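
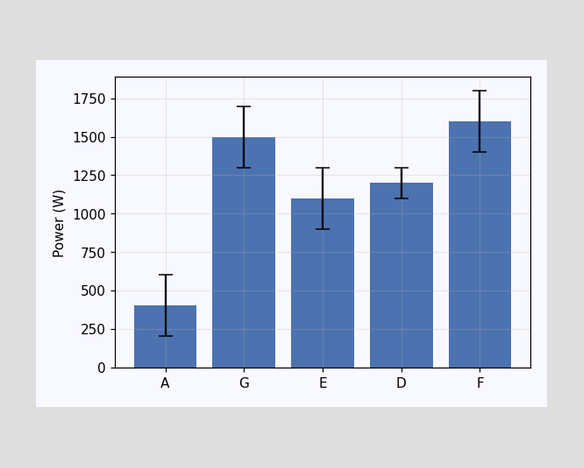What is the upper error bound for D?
The D bar's upper whisker reaches 1300W.

1300W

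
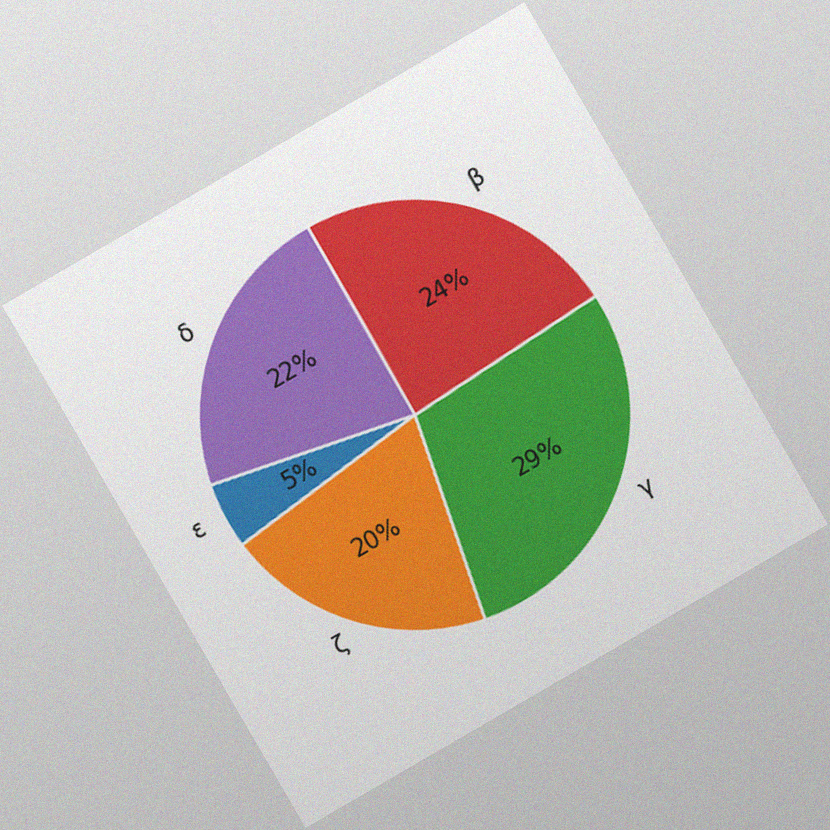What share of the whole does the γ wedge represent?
29%

The chart is tilted about 30° counter-clockwise, with some photo noise. The γ slice takes up 29% of the pie.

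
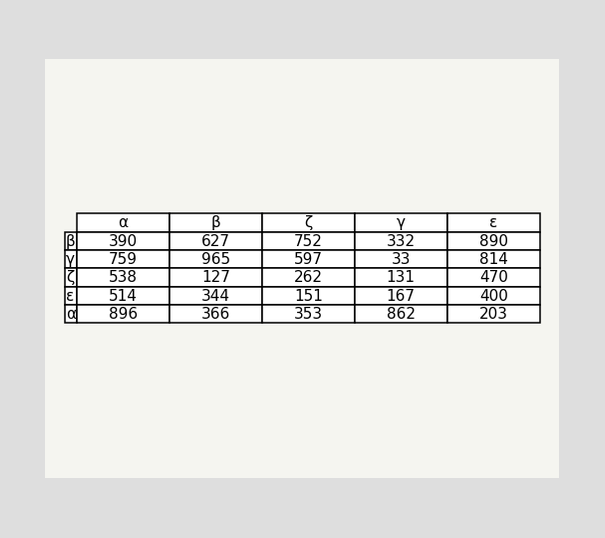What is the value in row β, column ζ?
The (β, ζ) cell reads 752.

752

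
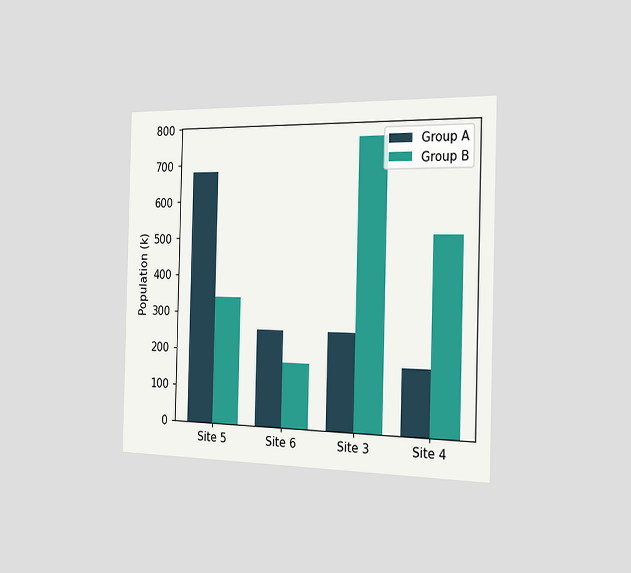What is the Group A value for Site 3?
The chart is viewed slightly from the right. The Group A bar at Site 3 reaches 255k on the y-axis.

255k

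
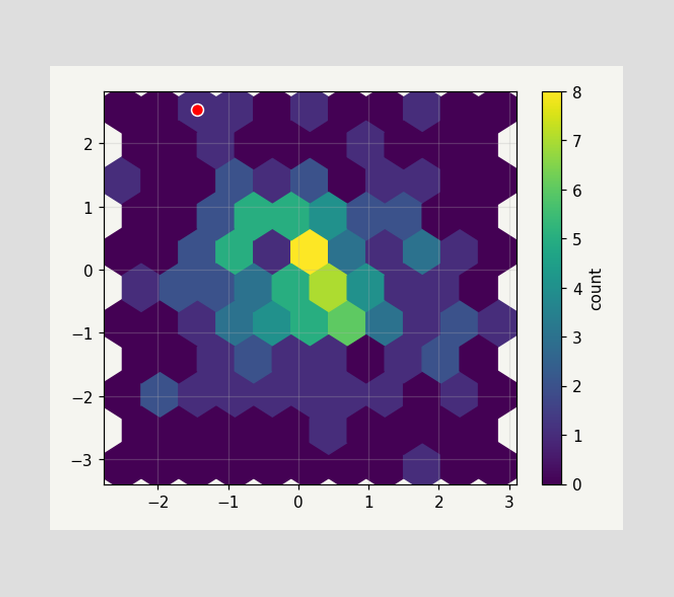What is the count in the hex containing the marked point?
1

The marked hex reads 1 on the colorbar.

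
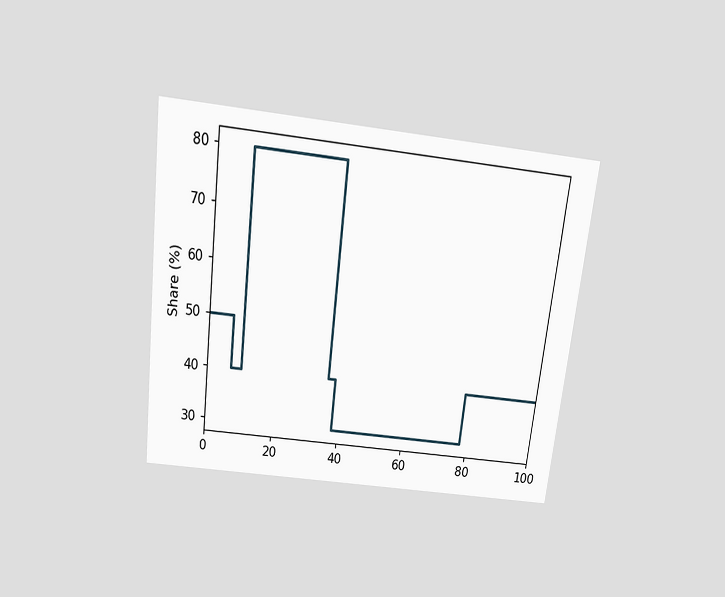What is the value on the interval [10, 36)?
80%

The chart is tilted about 7° clockwise and viewed slightly from above. On [10, 36) the step sits at 80%.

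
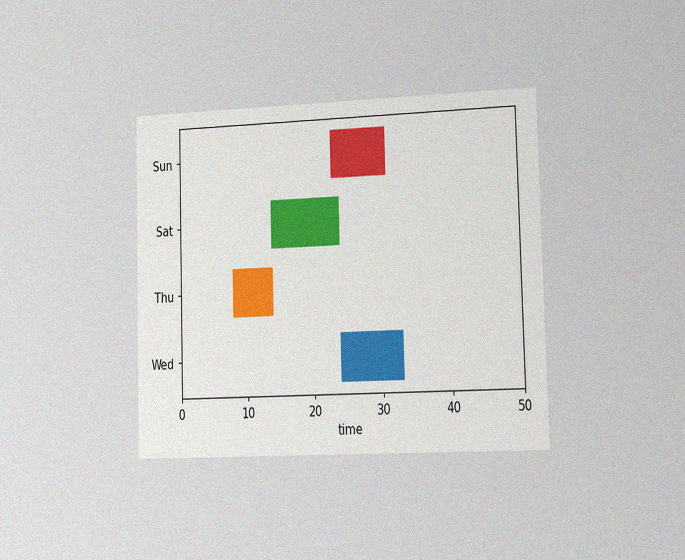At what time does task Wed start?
24

The chart is viewed slightly from the right, with some photo noise. The Wed bar begins at t=24.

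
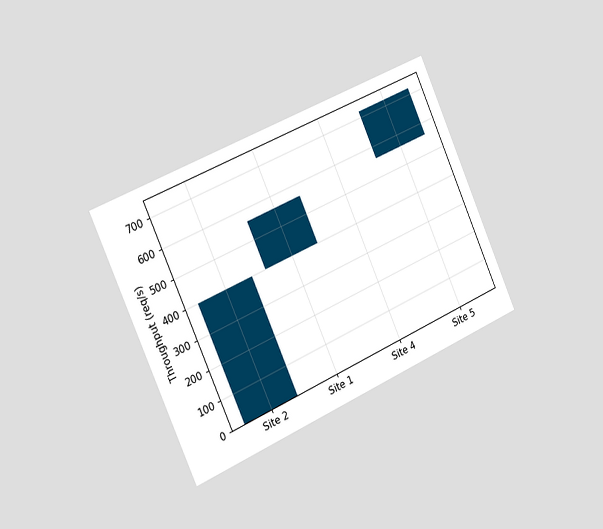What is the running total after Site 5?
The chart is tilted about 24° counter-clockwise and viewed slightly from the left. After Site 5 the running total reaches 720req/s.

720req/s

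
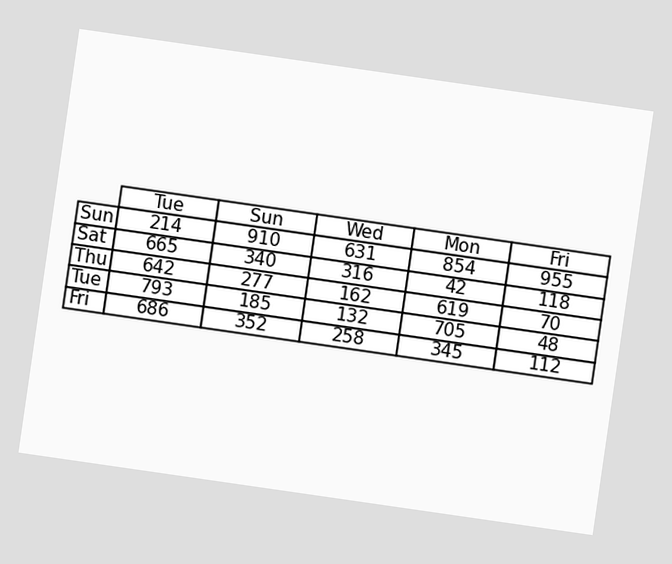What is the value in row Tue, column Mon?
705

The chart is tilted about 8° clockwise. The (Tue, Mon) cell reads 705.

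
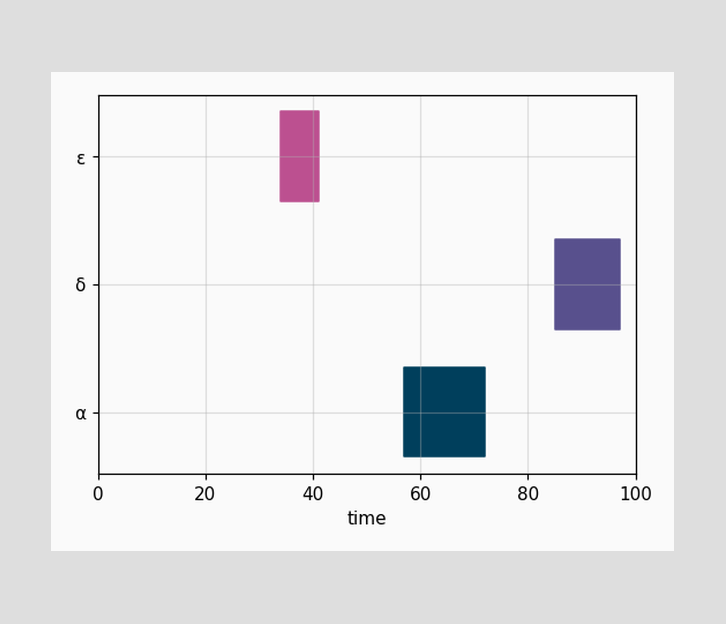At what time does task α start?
57

The α bar begins at t=57.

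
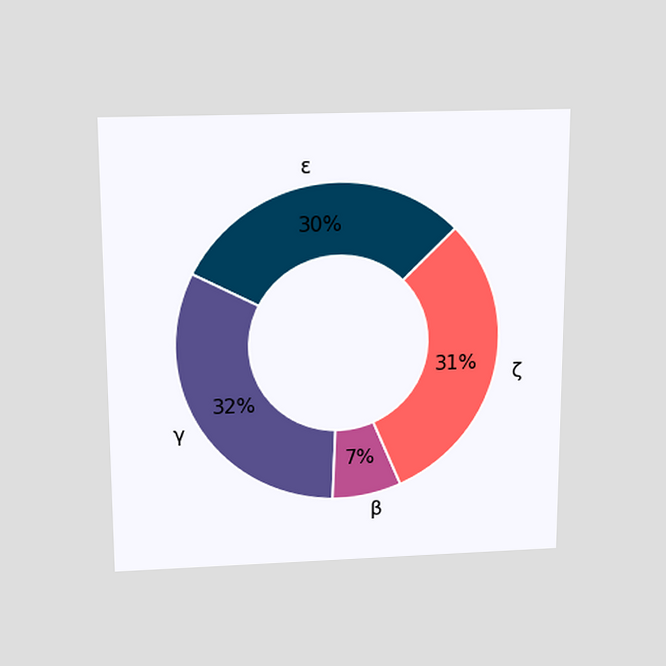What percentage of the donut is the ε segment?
30%

The chart is viewed slightly from above. The ε segment takes up 30% of the ring.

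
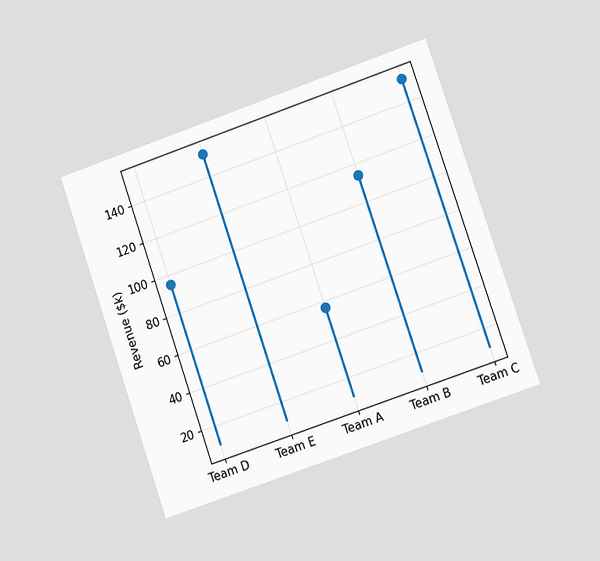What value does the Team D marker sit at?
$95k

The chart is tilted about 19° counter-clockwise and viewed at a slight angle. The Team D marker sits at $95k.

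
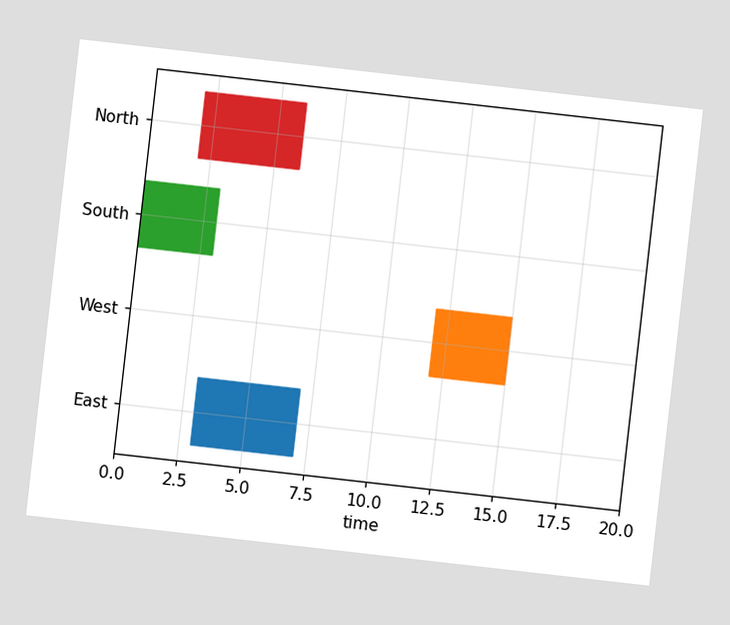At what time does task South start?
0

The chart is tilted about 6° clockwise. The South bar begins at t=0.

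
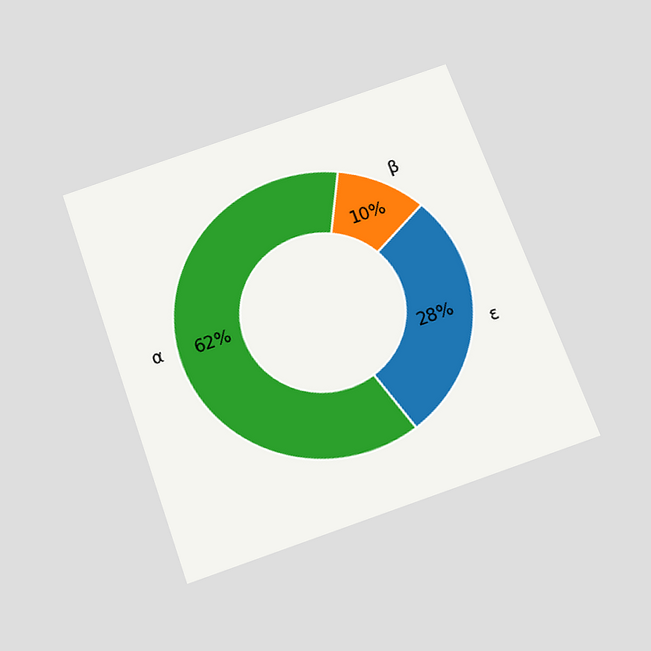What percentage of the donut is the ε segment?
The chart is tilted about 19° counter-clockwise and viewed slightly from below. The ε segment takes up 28% of the ring.

28%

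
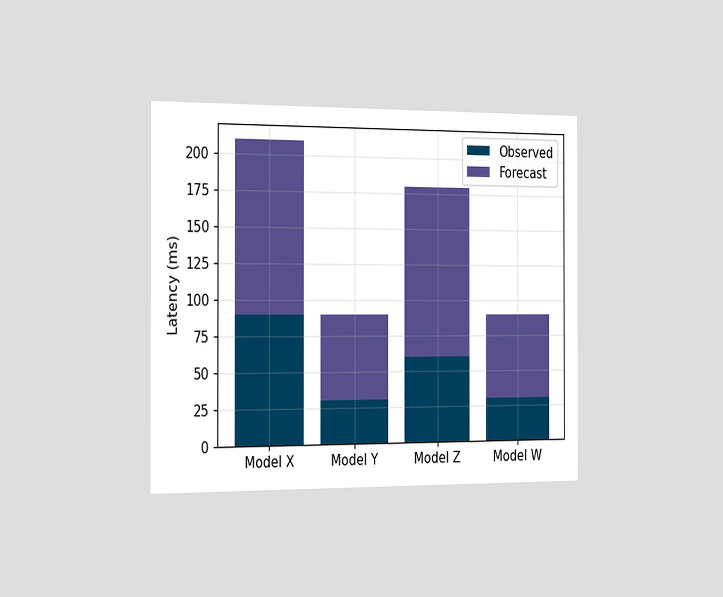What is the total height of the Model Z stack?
180ms

The chart is viewed slightly from the left. The Model Z stack's top reaches 180ms on the y-axis.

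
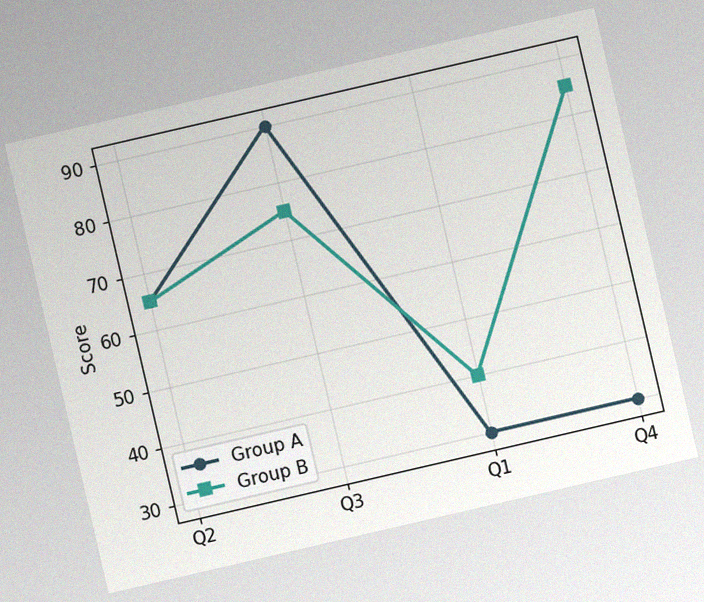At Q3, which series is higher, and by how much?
Group A, by 15

The chart is tilted about 13° counter-clockwise, with some photo noise. At Q3, Group A sits above the other line by 15.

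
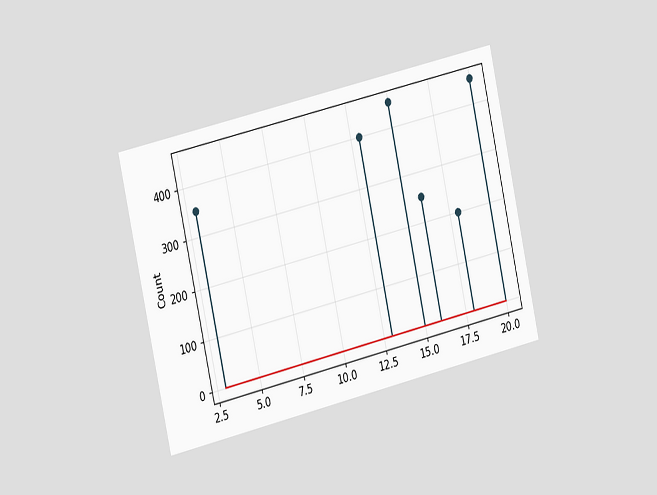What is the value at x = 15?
450

The chart is tilted about 13° counter-clockwise and viewed slightly from the left. The stem at x=15 reaches 450.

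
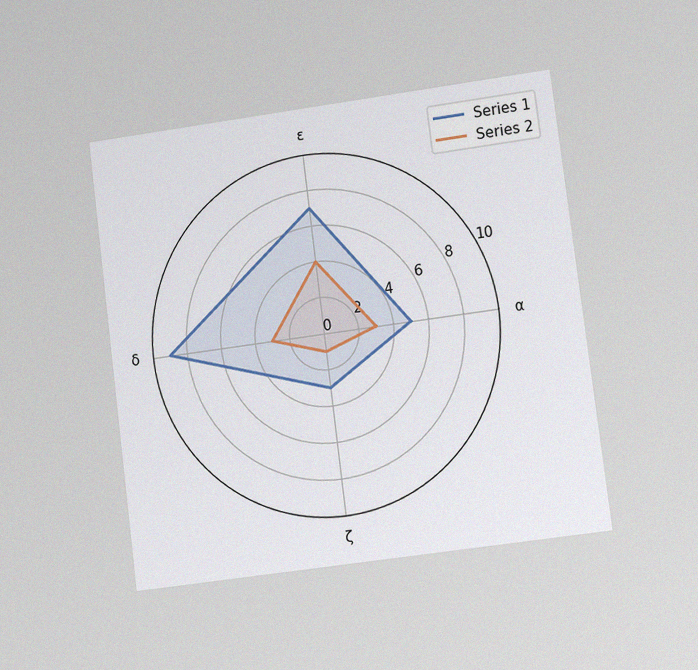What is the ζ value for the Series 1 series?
3

The chart is tilted about 7° counter-clockwise and viewed at a slight angle, with some photo noise. On the ζ axis, Series 1 reaches 3.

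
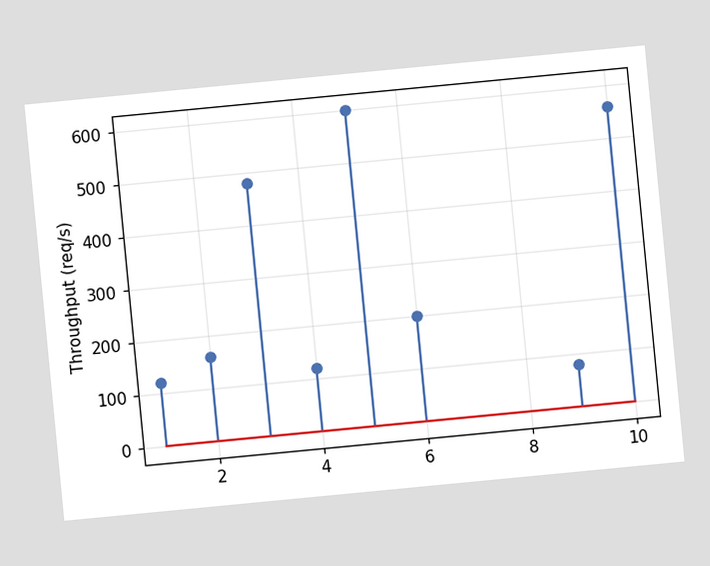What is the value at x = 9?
80req/s

The chart is tilted about 5° counter-clockwise. The stem at x=9 reaches 80req/s.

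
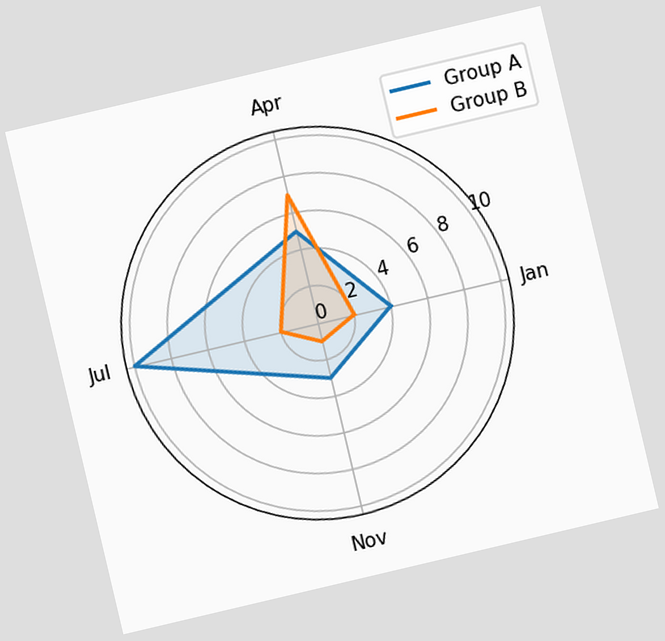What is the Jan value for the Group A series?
The chart is tilted about 13° counter-clockwise. On the Jan axis, Group A reaches 4.

4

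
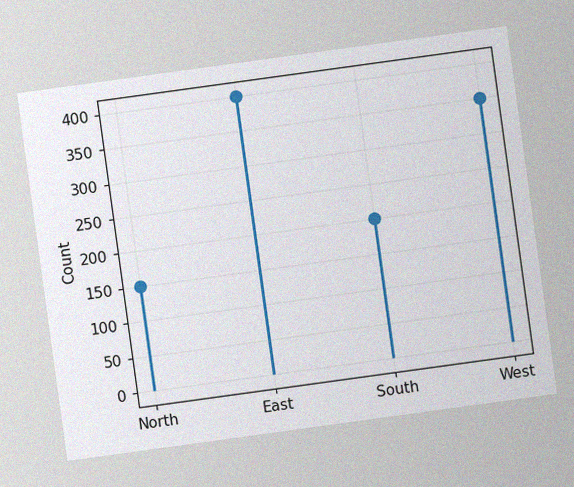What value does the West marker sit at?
350

The chart is tilted about 8° counter-clockwise, with some photo noise. The West marker sits at 350.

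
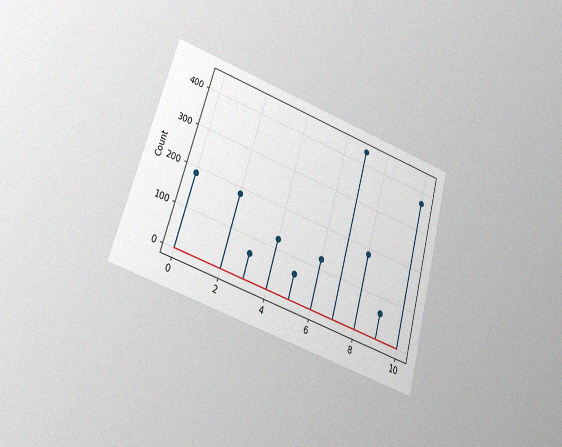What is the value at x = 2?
The chart is tilted about 16° clockwise and viewed at a slight angle, with some photo noise. The stem at x=2 reaches 186.

186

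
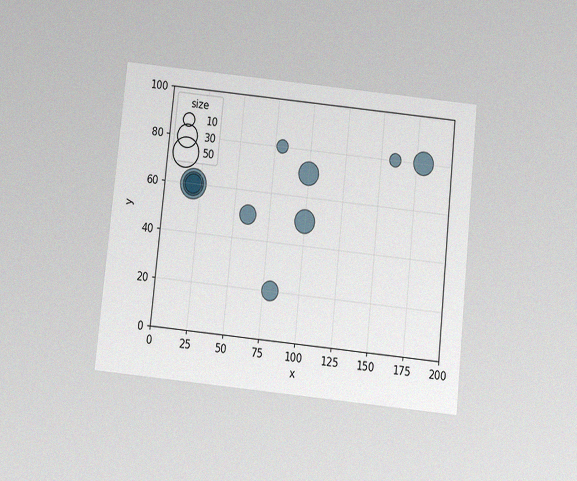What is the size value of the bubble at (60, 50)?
The chart is tilted about 6° clockwise and viewed slightly from below, with some photo noise. Matching the bubble at (60, 50) against the size legend gives 20.

20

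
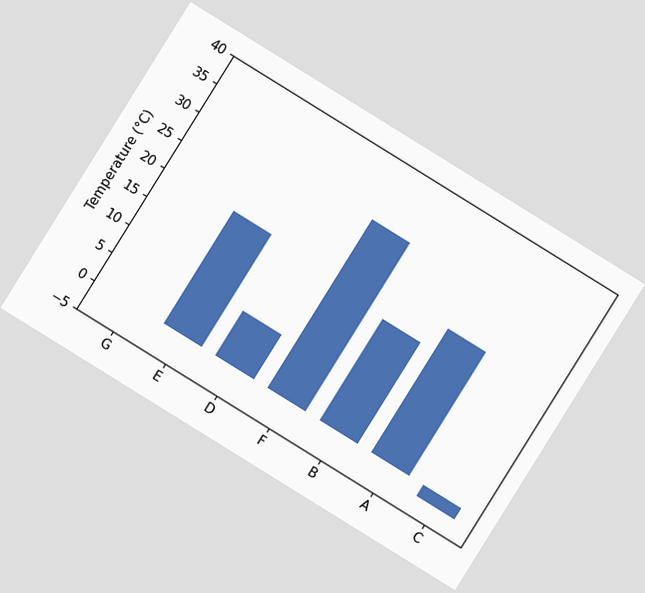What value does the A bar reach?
The chart is tilted about 32° clockwise. Reading along the chart's y-axis, the A bar reaches 22°C.

22°C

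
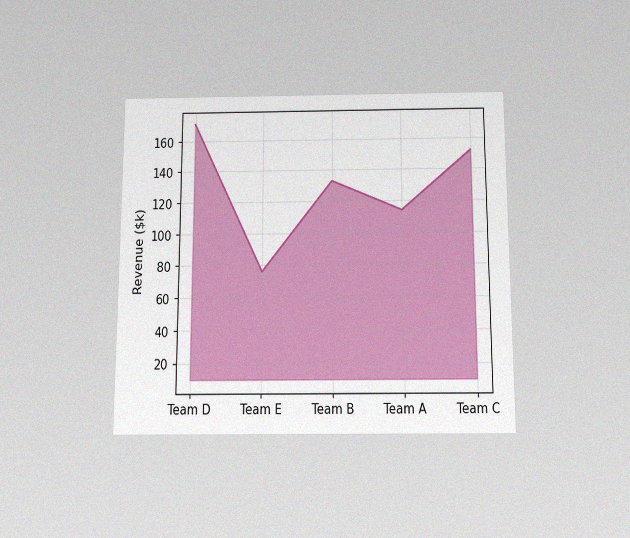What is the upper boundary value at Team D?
$171k

The chart is viewed slightly from below, with some photo noise. At Team D the upper boundary is at $171k.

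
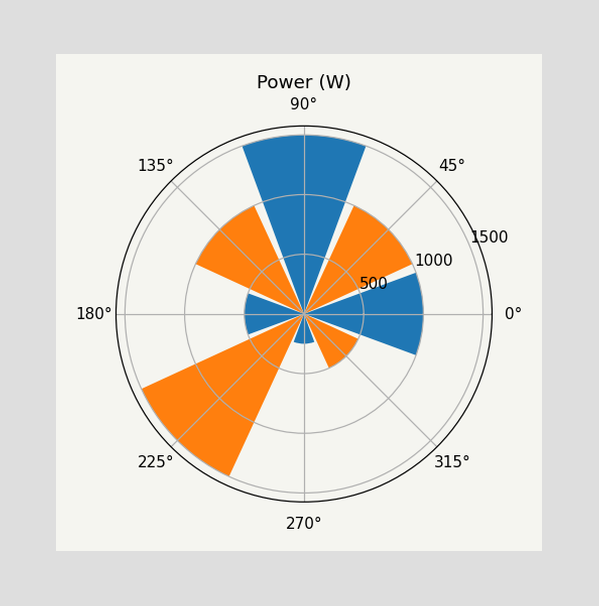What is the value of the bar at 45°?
The bar at 45° reaches 1000W on the radial axis.

1000W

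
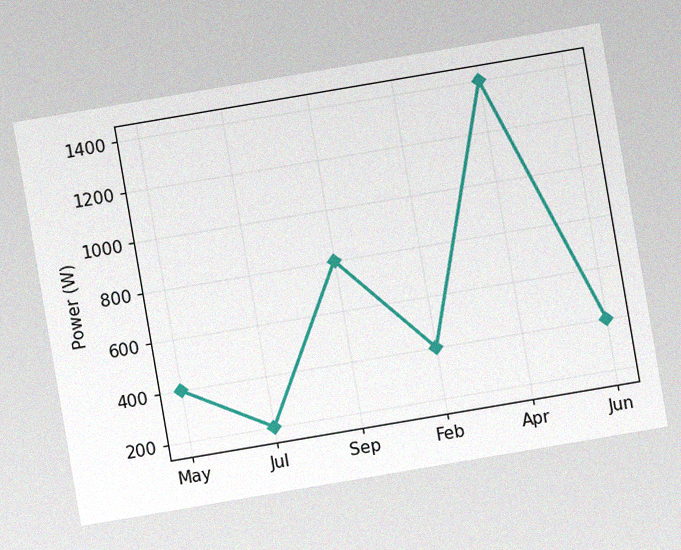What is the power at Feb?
The chart is tilted about 10° counter-clockwise, with some photo noise. At Feb, the line is at 400W.

400W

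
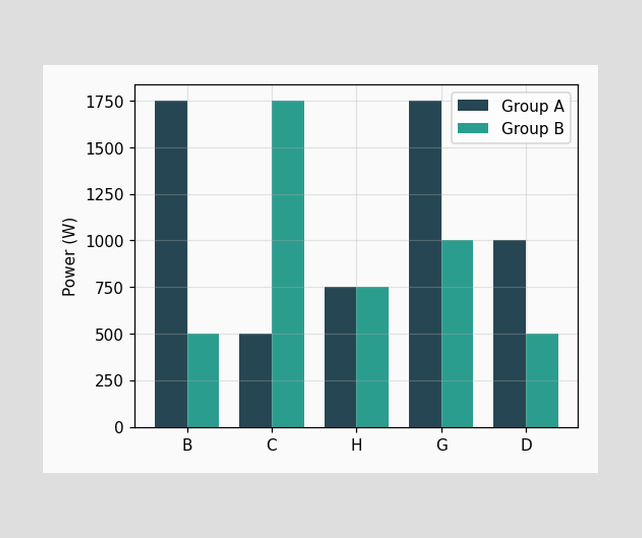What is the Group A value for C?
The Group A bar at C reaches 500W on the y-axis.

500W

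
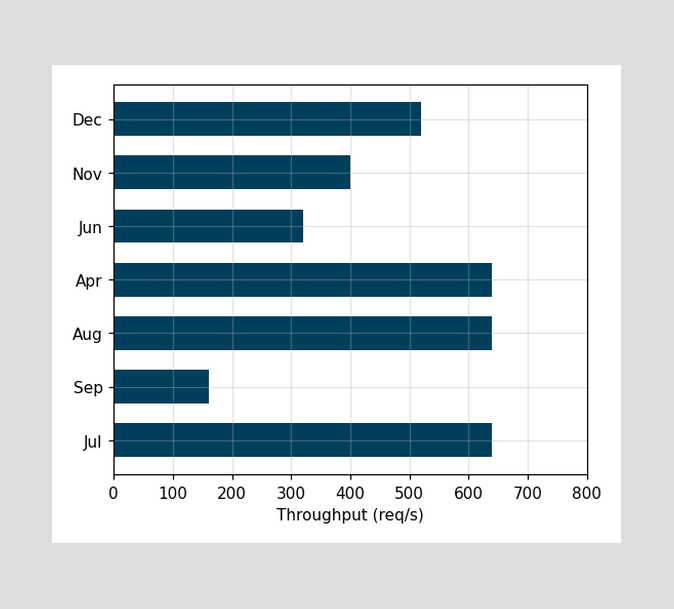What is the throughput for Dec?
520req/s

Reading along the chart's x-axis, the Dec bar reaches 520req/s.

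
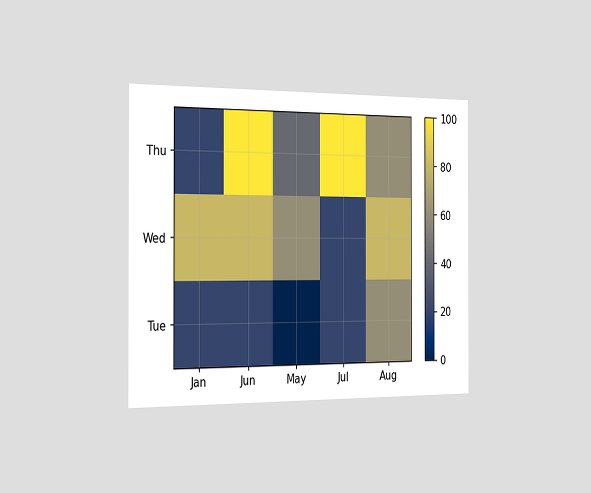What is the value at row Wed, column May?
The chart is viewed slightly from the left. Matching cell (Wed, May) against the colorbar gives 60.

60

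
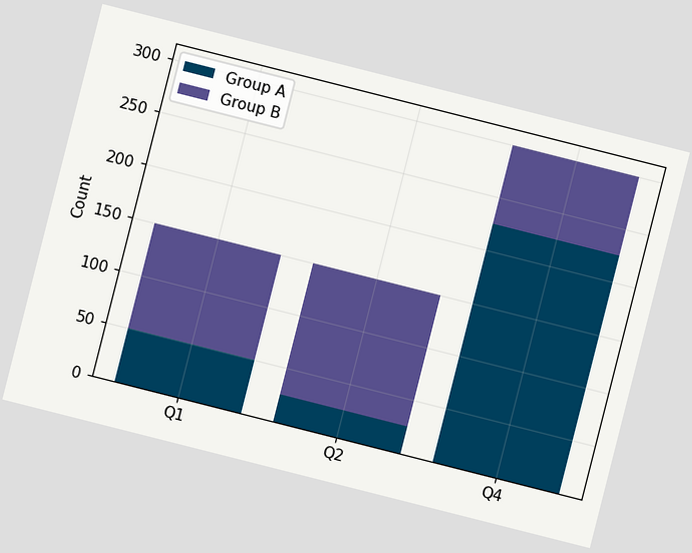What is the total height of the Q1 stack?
150

The chart is tilted about 14° clockwise. The Q1 stack's top reaches 150 on the y-axis.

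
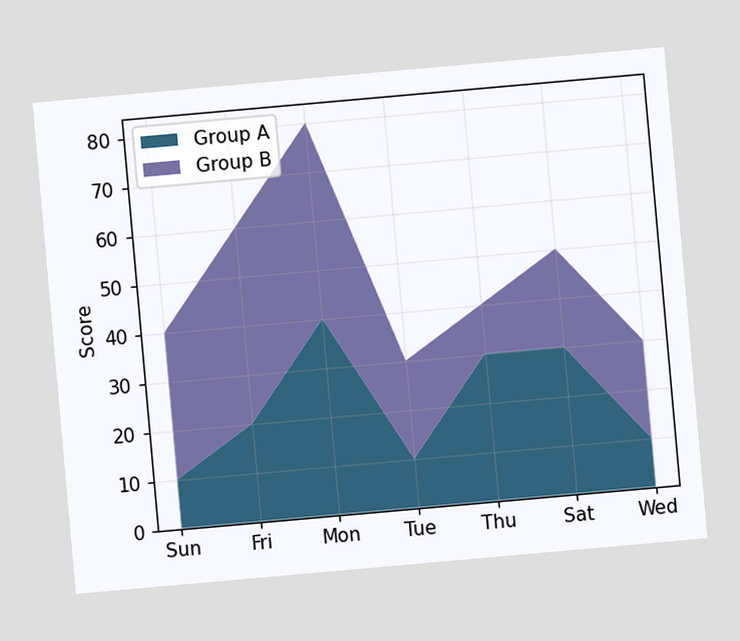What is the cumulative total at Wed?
30

The chart is tilted about 5° counter-clockwise. The stacked total at Wed reaches 30.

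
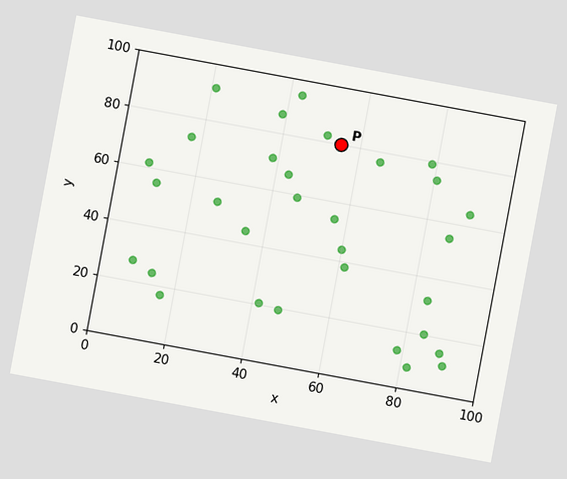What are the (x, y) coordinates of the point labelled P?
The chart is tilted about 11° clockwise. Following the gridlines from P to each axis, P sits at (55, 80).

(55, 80)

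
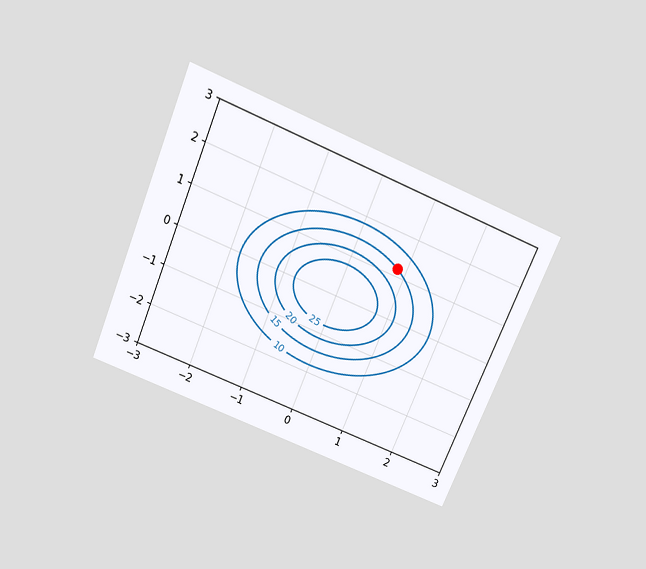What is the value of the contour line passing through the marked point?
The chart is tilted about 23° clockwise and viewed slightly from above. The marked point sits on the contour labelled 15.

15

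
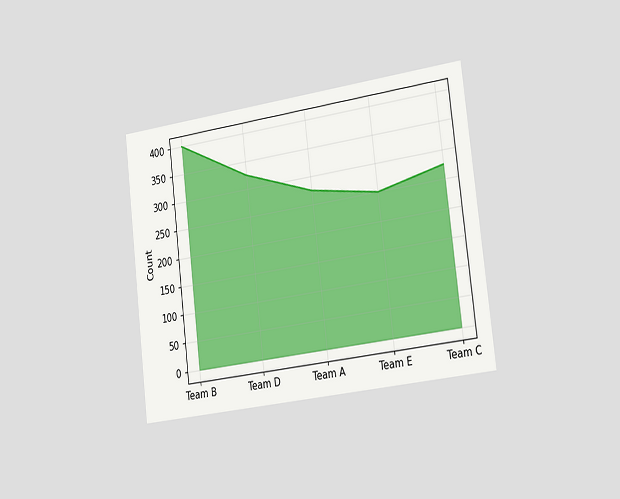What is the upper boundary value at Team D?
The chart is tilted about 7° counter-clockwise and viewed slightly from the right. At Team D the upper boundary is at 325.

325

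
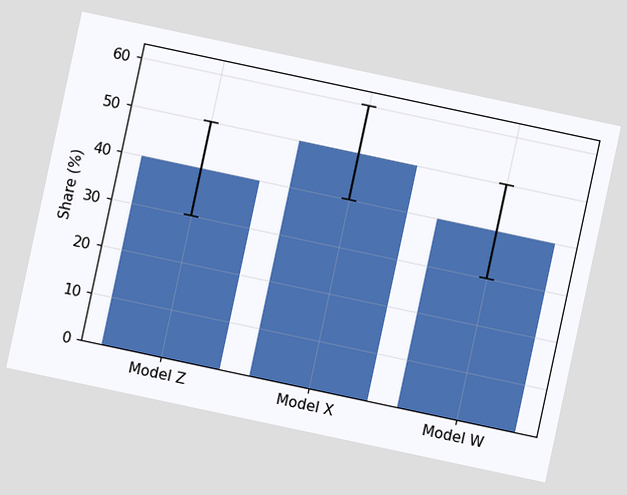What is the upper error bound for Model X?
60%

The chart is tilted about 12° clockwise. The Model X bar's upper whisker reaches 60%.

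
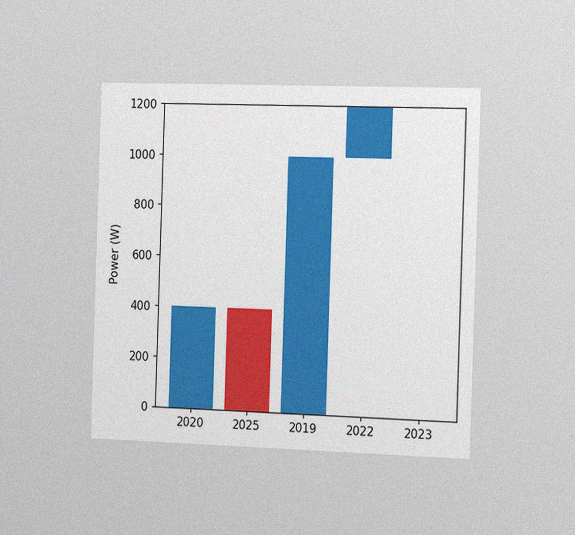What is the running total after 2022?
The chart is viewed slightly from the right, with some photo noise. After 2022 the running total reaches 1200W.

1200W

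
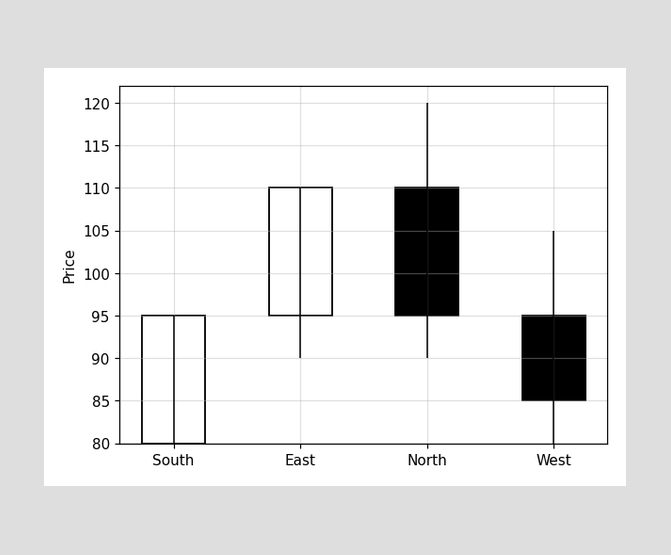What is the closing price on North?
95

The North candle closes at 95.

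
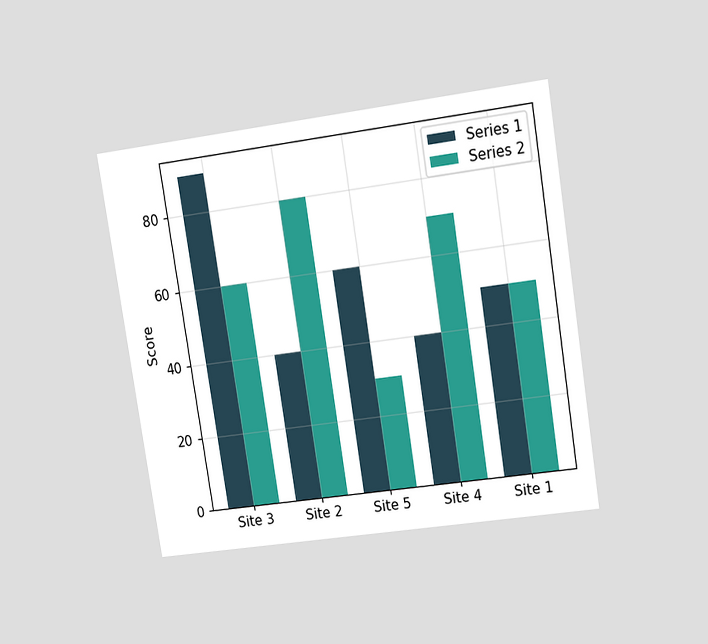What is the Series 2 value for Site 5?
30

The chart is tilted about 9° counter-clockwise and viewed at a slight angle. The Series 2 bar at Site 5 reaches 30 on the y-axis.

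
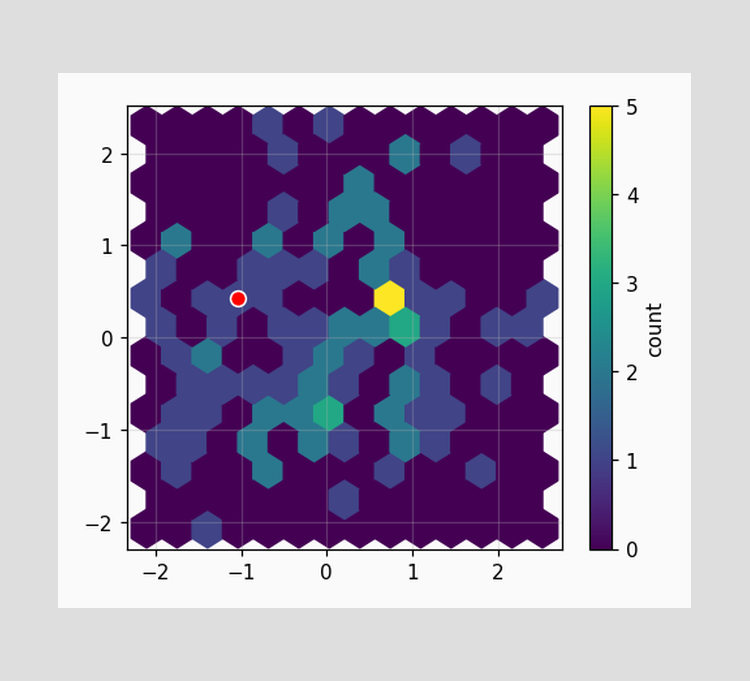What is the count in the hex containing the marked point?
The marked hex reads 1 on the colorbar.

1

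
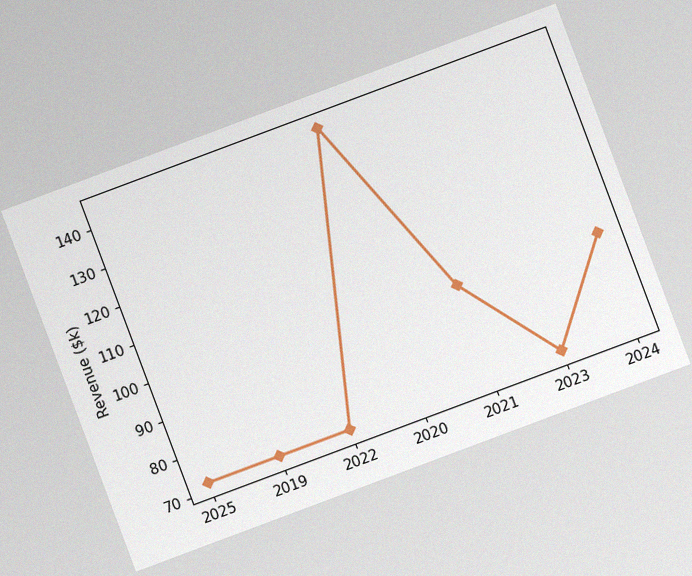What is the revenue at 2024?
$96k

The chart is tilted about 21° counter-clockwise, with some photo noise. At 2024, the line is at $96k.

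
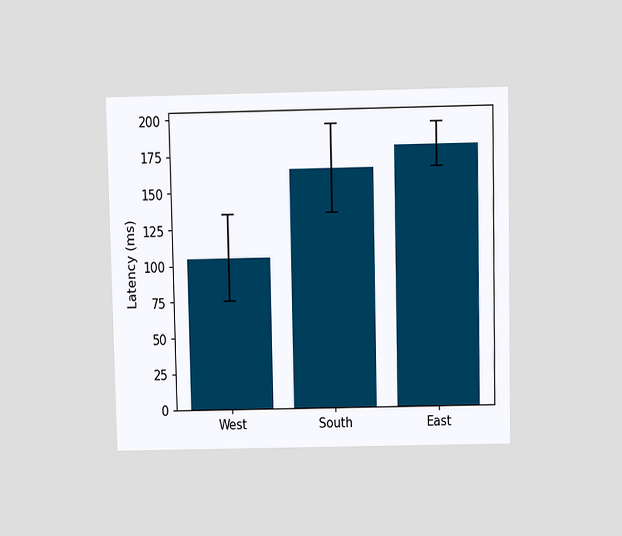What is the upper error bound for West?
135ms

The chart is viewed slightly from above. The West bar's upper whisker reaches 135ms.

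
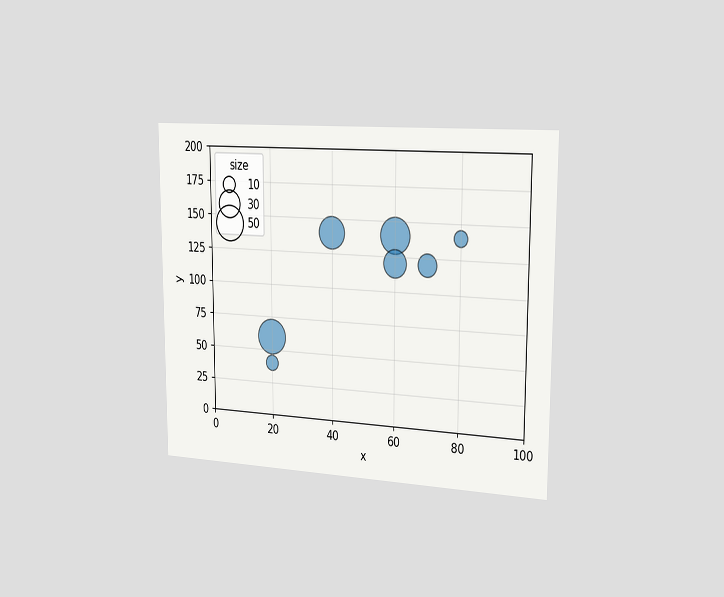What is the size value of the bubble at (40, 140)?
40

The chart is viewed slightly from the right. Matching the bubble at (40, 140) against the size legend gives 40.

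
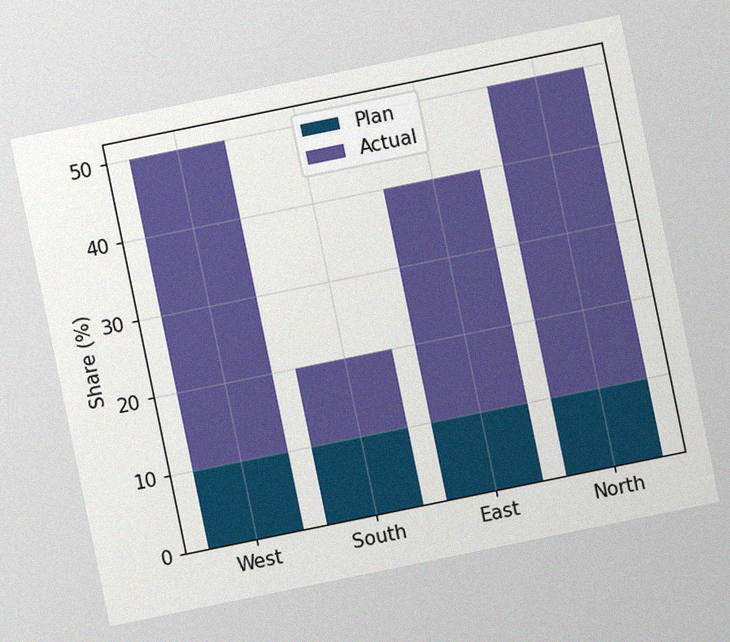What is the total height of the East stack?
The chart is tilted about 12° counter-clockwise, with some photo noise. The East stack's top reaches 40% on the y-axis.

40%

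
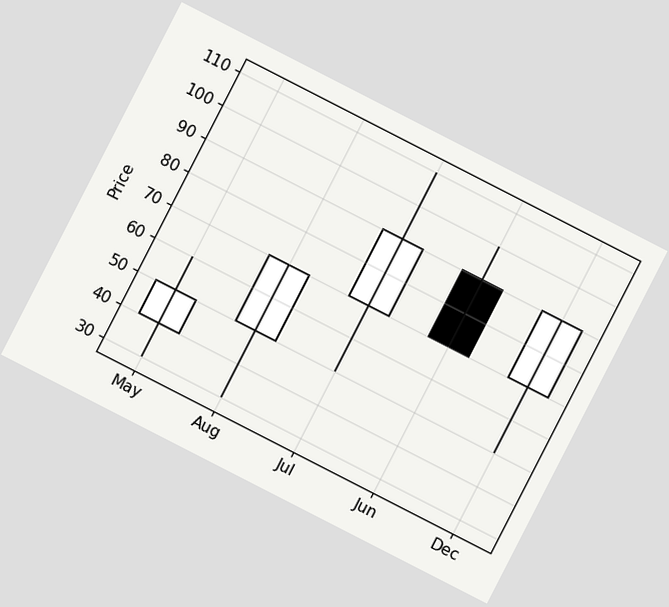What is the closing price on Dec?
90

The chart is tilted about 27° clockwise. The Dec candle closes at 90.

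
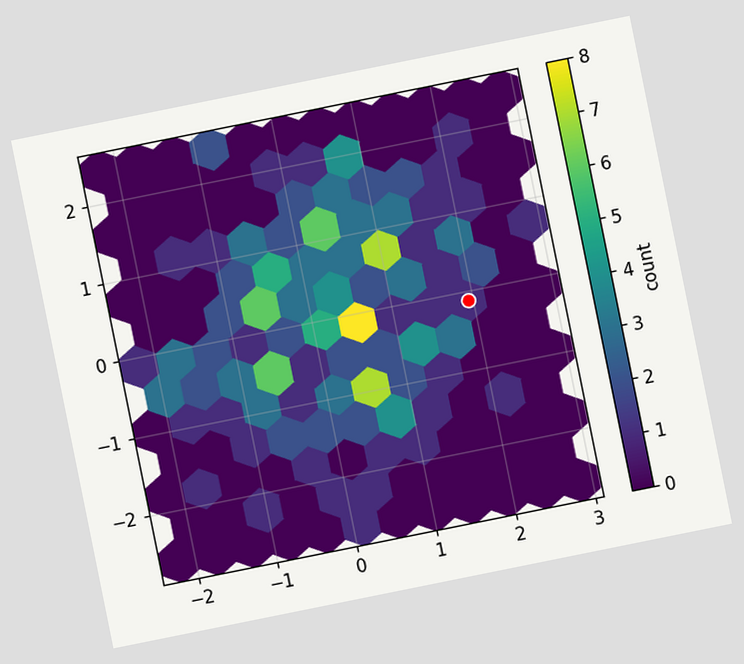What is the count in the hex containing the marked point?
1

The chart is tilted about 11° counter-clockwise. The marked hex reads 1 on the colorbar.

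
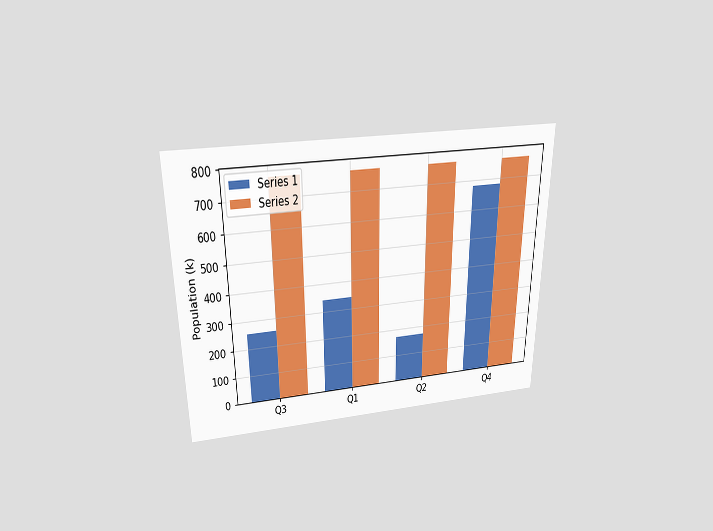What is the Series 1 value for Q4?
680k

The chart is viewed slightly from above. The Series 1 bar at Q4 reaches 680k on the y-axis.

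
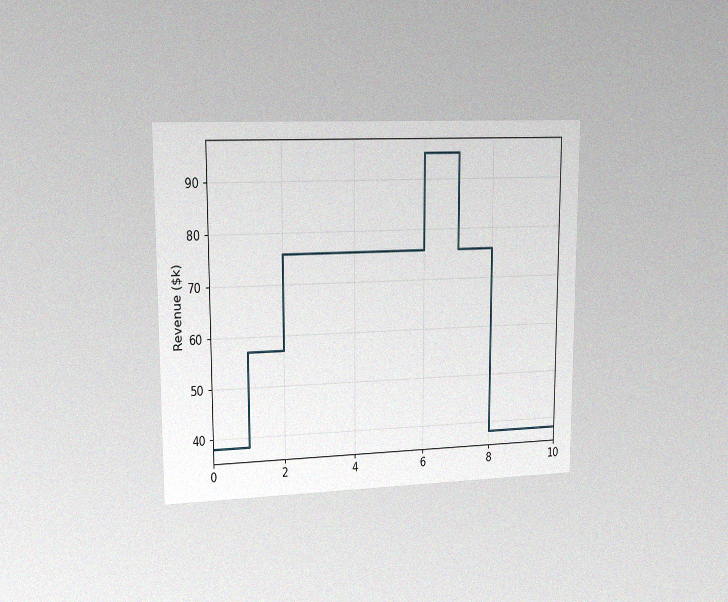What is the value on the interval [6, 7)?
$95k

The chart is viewed slightly from the left, with some photo noise. On [6, 7) the step sits at $95k.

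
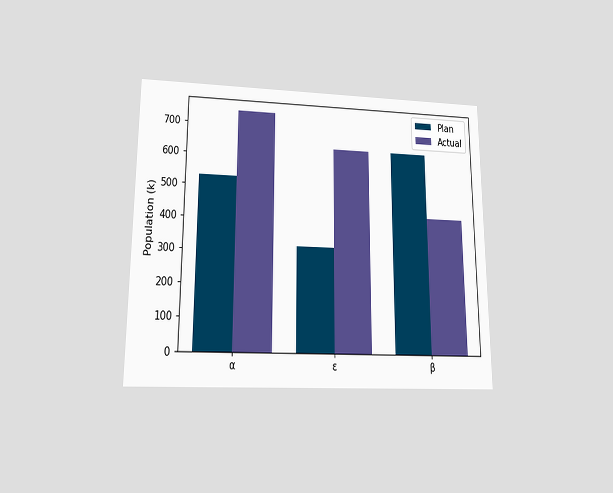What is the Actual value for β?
424k

The chart is viewed slightly from below. The Actual bar at β reaches 424k on the y-axis.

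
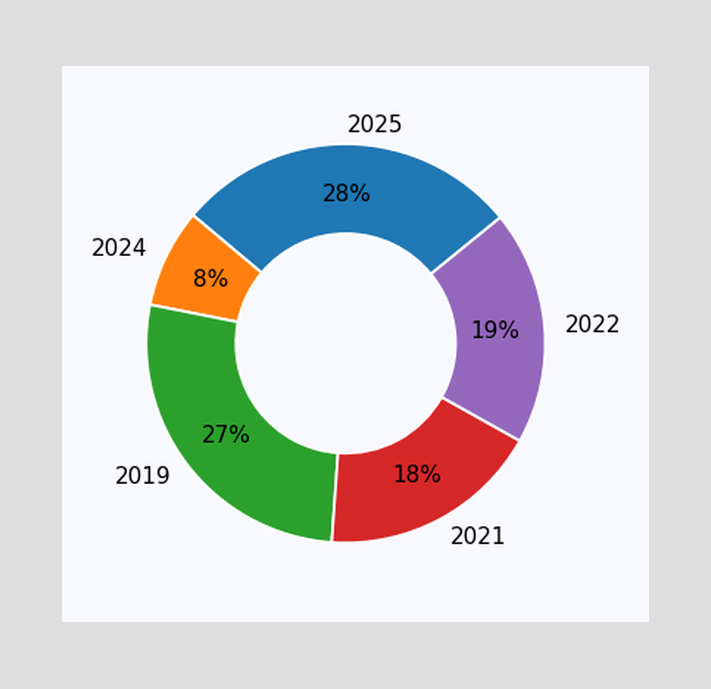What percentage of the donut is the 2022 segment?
The 2022 segment takes up 19% of the ring.

19%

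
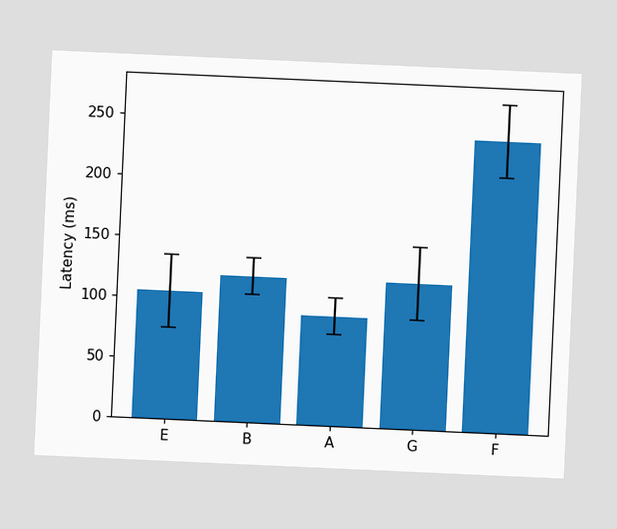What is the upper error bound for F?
The chart is tilted about 3° clockwise. The F bar's upper whisker reaches 270ms.

270ms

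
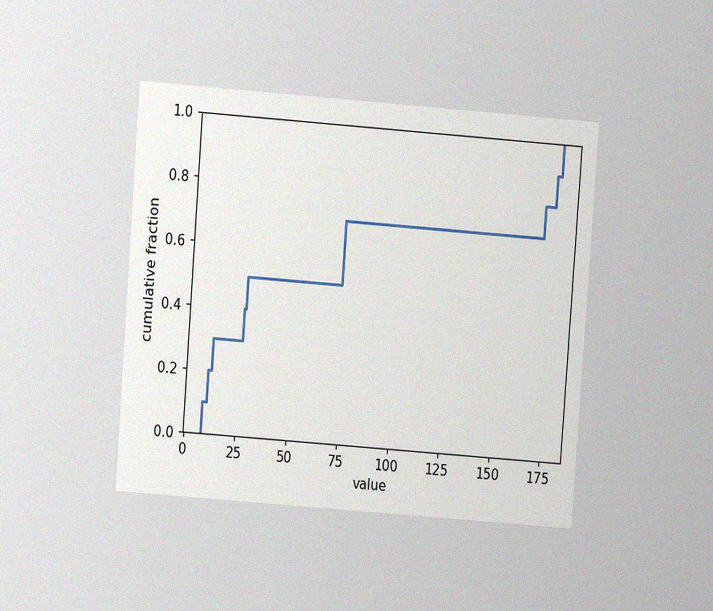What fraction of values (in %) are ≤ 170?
80%

The chart is tilted about 4° clockwise and viewed at a slight angle, with some photo noise. At x=170 the ECDF step is at 80%.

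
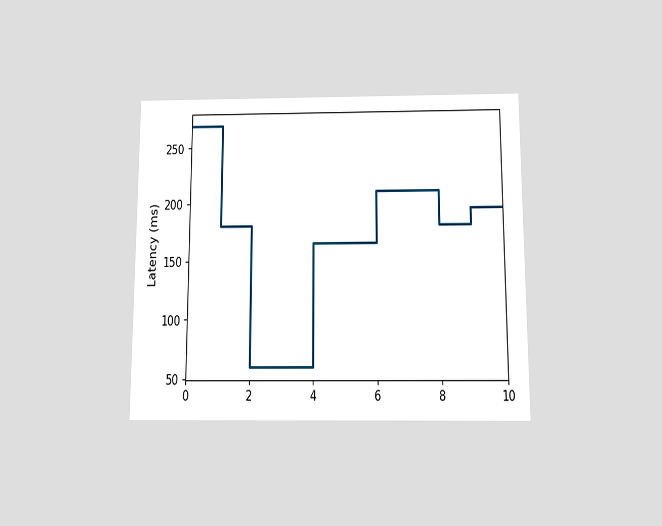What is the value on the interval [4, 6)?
The chart is viewed slightly from below. On [4, 6) the step sits at 165ms.

165ms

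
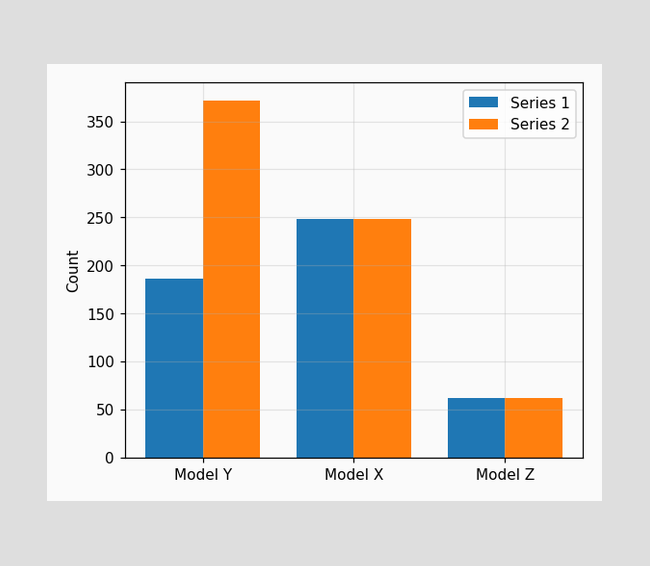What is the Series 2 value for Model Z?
62

The Series 2 bar at Model Z reaches 62 on the y-axis.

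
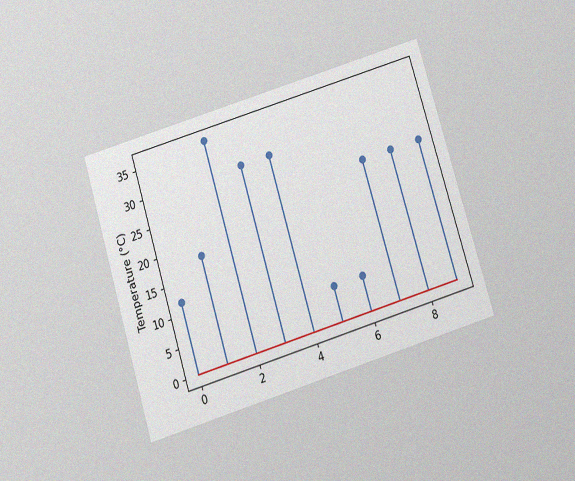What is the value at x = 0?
The chart is tilted about 17° counter-clockwise and viewed slightly from below, with some photo noise. The stem at x=0 reaches 12°C.

12°C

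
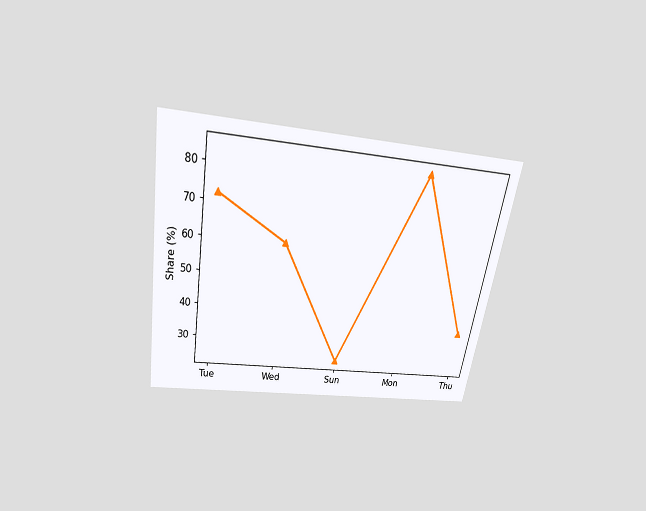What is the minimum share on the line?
24%

The chart is tilted about 10° clockwise and viewed slightly from above. The lowest point is at Sun, and reading across to the y-axis gives 24%.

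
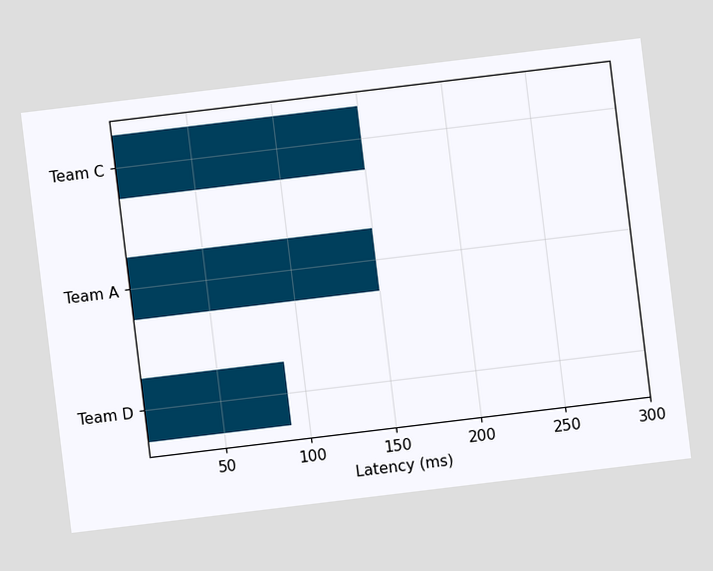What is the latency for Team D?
The chart is tilted about 7° counter-clockwise. Reading along the chart's x-axis, the Team D bar reaches 90ms.

90ms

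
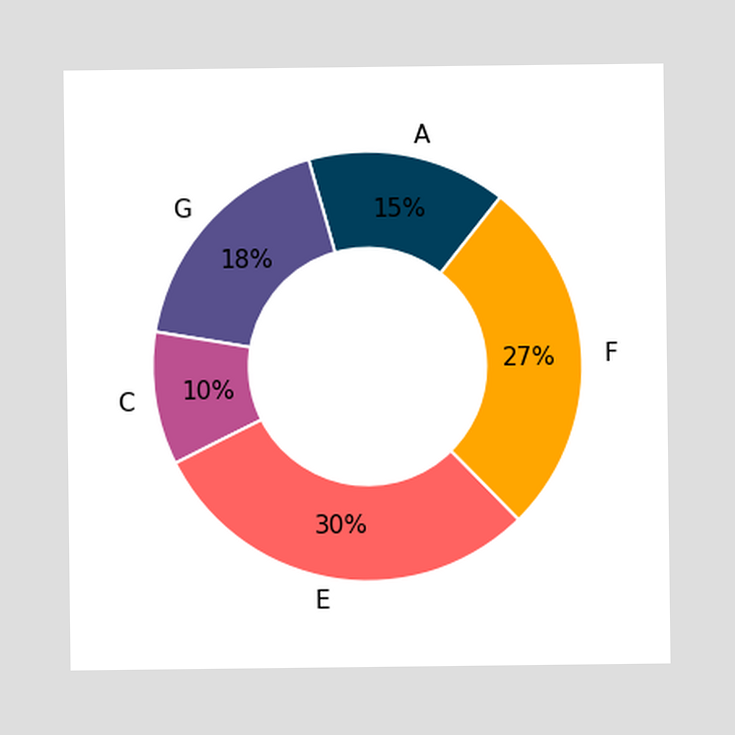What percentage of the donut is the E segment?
The E segment takes up 30% of the ring.

30%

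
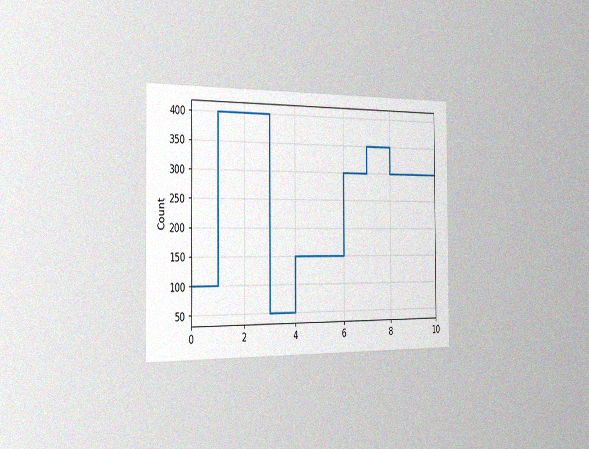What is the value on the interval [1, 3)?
400

The chart is viewed slightly from the left, with some photo noise. On [1, 3) the step sits at 400.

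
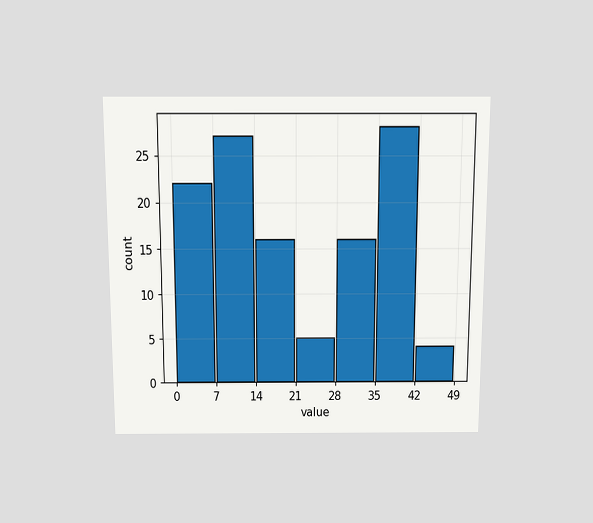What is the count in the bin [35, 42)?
28

The chart is viewed slightly from above. The [35, 42) bin has height 28.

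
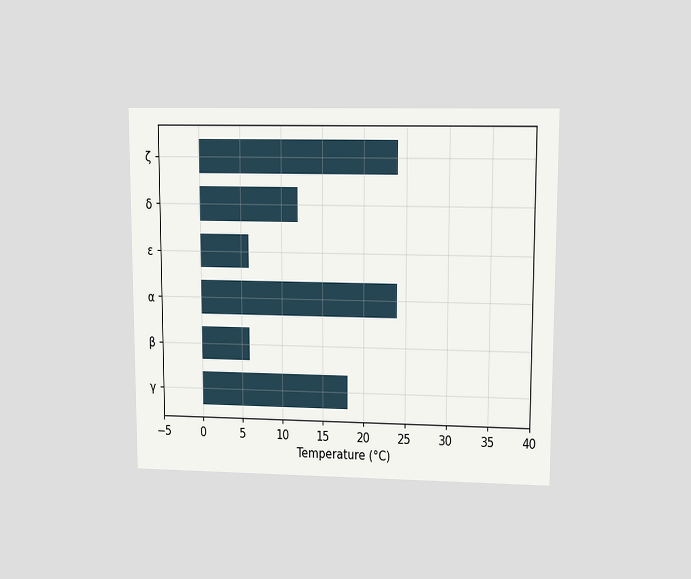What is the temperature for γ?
The chart is viewed at a slight angle. Reading along the chart's x-axis, the γ bar reaches 18°C.

18°C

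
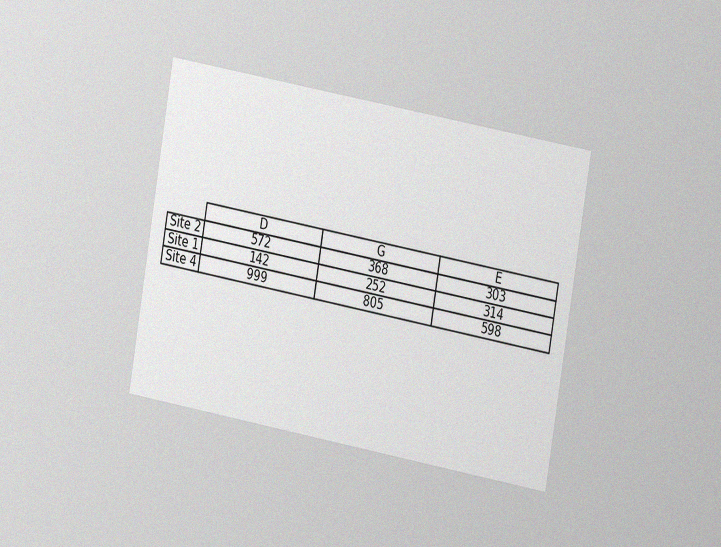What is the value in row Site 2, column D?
The chart is tilted about 10° clockwise and viewed at a slight angle, with some photo noise. The (Site 2, D) cell reads 572.

572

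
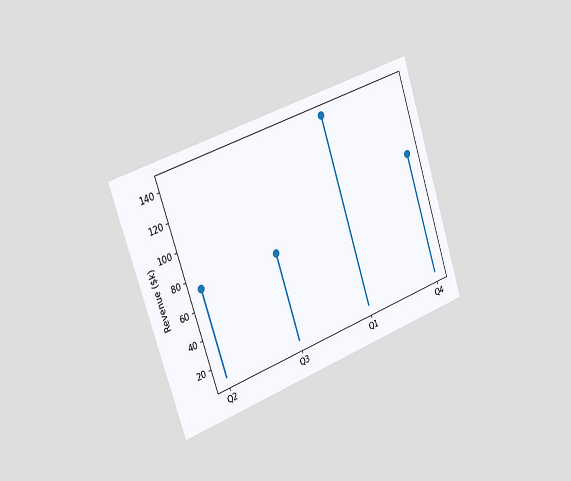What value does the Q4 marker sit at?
$96k

The chart is tilted about 18° counter-clockwise and viewed slightly from the left. The Q4 marker sits at $96k.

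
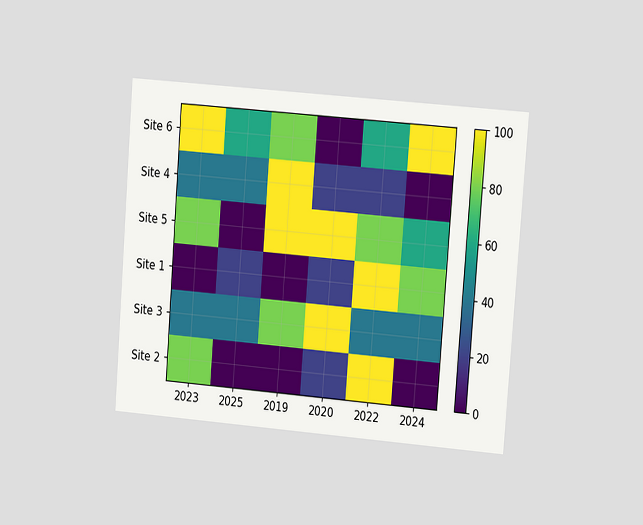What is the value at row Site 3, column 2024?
The chart is tilted about 4° clockwise and viewed at a slight angle. Matching cell (Site 3, 2024) against the colorbar gives 40.

40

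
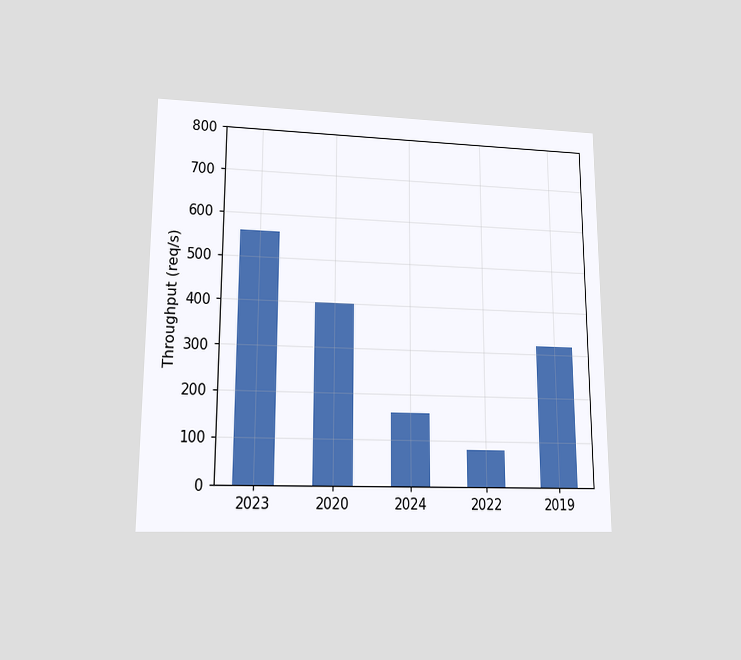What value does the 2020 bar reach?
The chart is viewed at a slight angle. Reading along the chart's y-axis, the 2020 bar reaches 400req/s.

400req/s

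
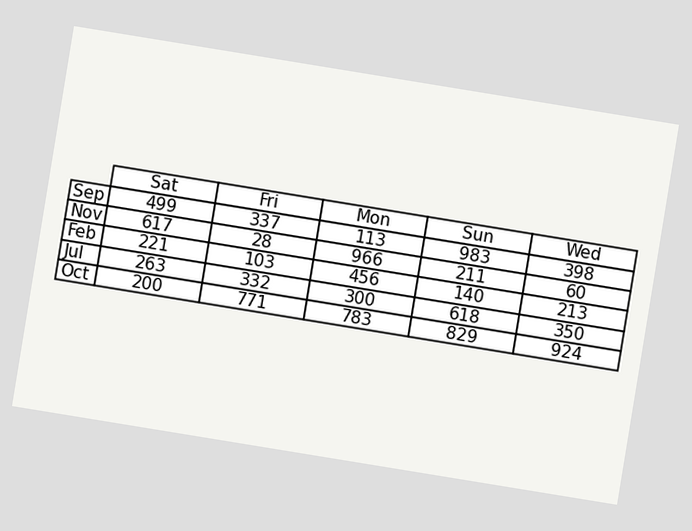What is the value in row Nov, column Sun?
211

The chart is tilted about 9° clockwise. The (Nov, Sun) cell reads 211.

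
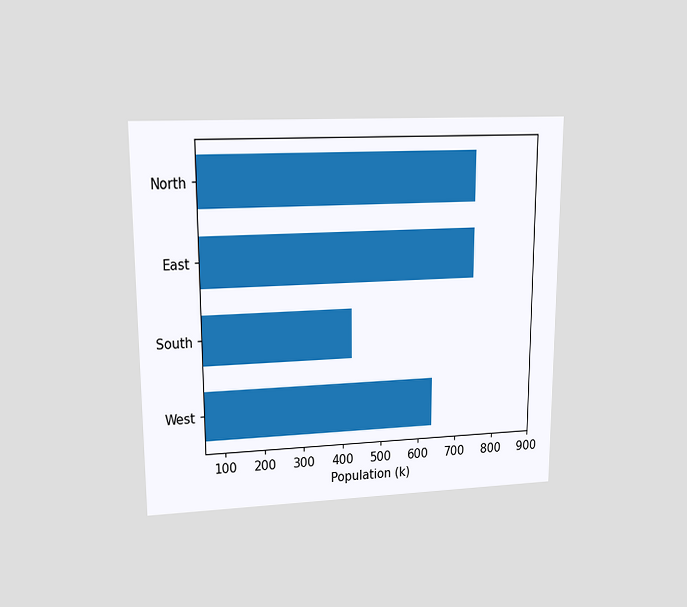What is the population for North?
The chart is viewed at a slight angle. Reading along the chart's x-axis, the North bar reaches 742k.

742k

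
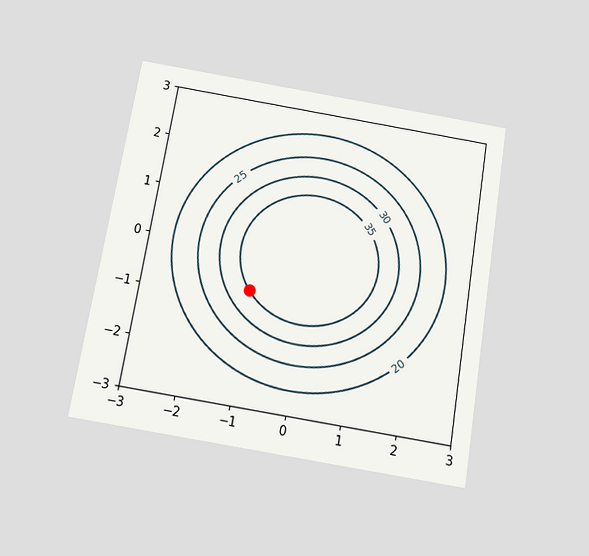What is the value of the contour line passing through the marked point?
35

The chart is tilted about 9° clockwise and viewed slightly from below. The marked point sits on the contour labelled 35.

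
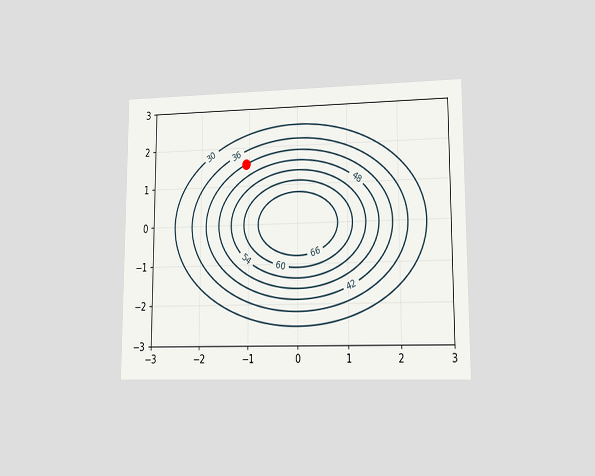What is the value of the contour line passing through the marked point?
The chart is viewed at a slight angle. The marked point sits on the contour labelled 42.

42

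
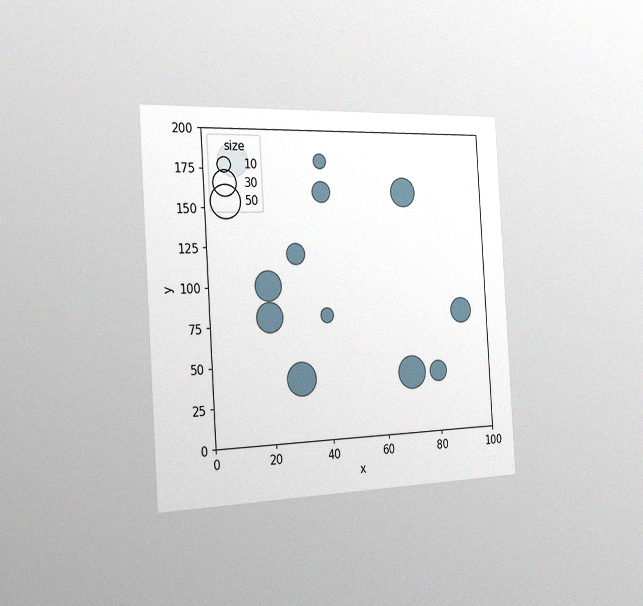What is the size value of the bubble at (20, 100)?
The chart is tilted about 4° counter-clockwise and viewed slightly from the left, with some photo noise. Matching the bubble at (20, 100) against the size legend gives 40.

40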